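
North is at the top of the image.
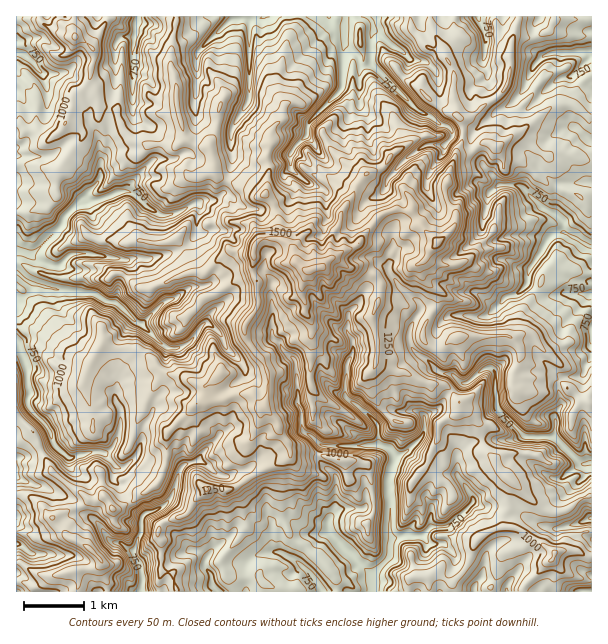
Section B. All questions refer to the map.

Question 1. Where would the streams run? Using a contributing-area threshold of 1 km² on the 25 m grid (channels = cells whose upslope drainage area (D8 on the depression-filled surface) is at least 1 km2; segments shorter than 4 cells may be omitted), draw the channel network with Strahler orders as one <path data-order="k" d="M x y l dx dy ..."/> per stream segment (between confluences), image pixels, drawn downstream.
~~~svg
<path data-order="2" d="M372 576l2 15"/><path data-order="1" d="M206 558l-2 8 8 10 0 9 6 6"/><path data-order="1" d="M275 552l6 0 6 5 3 0 7 6 2 0 13 13 0 2 8 9 1 4"/><path data-order="2" d="M392 539l0 3-2 1 0 11-1 1 0 3-15 15-2 3"/><path data-order="1" d="M329 519l0 12 1 3 39 39 2 0 1 3"/><path data-order="1" d="M470 492l0 2 3 3 0 6-24 22-3 2-15 0-9 9-12 0-3-2-6 3-8 0-1 2"/><path data-order="1" d="M201 461l-6 0-1 1-3 0-2 2-6 1-4 6-5 20-6 10-6 6-9 5-4 0-8 6 0 15-4 7 0 5-3 4 0 6 7 12 0 9 2 2 0 4-2 2 0 7-1 0"/><path data-order="1" d="M134 459l-9 8-6 1-3-3-2 0 0-1-10-11"/><path data-order="2" d="M395 456l0 5-2 1 0 3-3 6 0 5-1 1 0 18 1 2 0 39 2 3"/><path data-order="2" d="M104 453l-3-1-11 0-6 3-6 0-4 3-5 0-13-11 0-1-3-3-3-12-3-3 0-2-17-16-3-6 0-5 3-4 0-5-3-4 0-17-1-1 0-5-6-12-2-9-1-1"/><path data-order="2" d="M378 444l9 3 6 6 2 3"/><path data-order="1" d="M425 426l0 5-3 6-15 15-5 1-3 3-4 0"/><path data-order="1" d="M117 404l3 4 0 20-1 1 0 5-2 1 0 3-4 9-5 5-4 1"/><path data-order="1" d="M272 330l0 6 9 8 0 3 3 3 0 1 3 3 6 3 3 5 0 16 1 2 0 13 2 2-2 9 5 7 0 18 4 5 5 1 9 9 3 2 51 0 1-2 3 0"/><path data-order="1" d="M347 329l1 6 5 4 0 14-6 10 0 14-2 1 0 18 6 6 2 0 10 9 2 0 12 12 0 3 1 2 0 16"/><path data-order="2" d="M141 324l-4-1-20-20-3-1-7 0-14-9-15 0-1-2-9 0-2-1-10 0-2-2-6 0-1-1-9-2-9-4-3 0-9-9"/><path data-order="1" d="M206 323l-6 4-2 5-10 12-9 4-11 0-3-1-3-3-1 0-20-20"/><path data-order="1" d="M147 318l-6 6"/><path data-order="1" d="M497 306l1 0 9-10 9-2 11-9 0-3 1-1 0-9 3-6 9-12 3-8 3-3 3-6 6-4 11 0"/><path data-order="1" d="M389 269l1 6 6 6 3 6 14 12 4 1 3 5 0 7-4 5-6 12 0 6-2 1 2 3 0 5 3 6 6 6 7 3 14 13 3 2 9 0 9 9 6 0 16-14 3-1 5 0 4 4 0 21 2 2 0 12 1 3 27 27 29 0 27 27 7 0 3-2"/><path data-order="2" d="M29 254l-3 0-2-2-7 0"/><path data-order="1" d="M89 254l-17 0-3 1-9 9 0 2-9 0-1-2-8-1-6-3-7-6"/><path data-order="2" d="M566 233l6 4 6 2 7 6 6 1"/><path data-order="1" d="M197 203l-3 0-8 6-6 3-7 1-2 2-12 0-3-3-9-5-13-13-3-2-14 0-1 2-3 0-5 3-3 0-4 3-5 0-1 1-15 0"/><path data-order="2" d="M80 201l-17 17 0 4-1 3-27 27-6 2"/><path data-order="1" d="M494 189l4-4 20 0 3 1 22 23 11 4 7 6 3 6 0 6 2 2"/><path data-order="1" d="M305 180l-3-1-11-11-1-13 4-6 0-2 14-13 0-9 1-3 32-32 1-3 0-34 2-2 0-15 1-1"/><path data-order="1" d="M101 174l0 3-3 6-12 12 0 2-2 0-4 4"/><path data-order="1" d="M399 165l9-9 6-3 5-4 9-5 18 0 6-6 0-7-5-5-9-3-7-7-12-5-48-48 0-27 1-1 0-14-4-4-2 0"/><path data-order="1" d="M240 114l5-6 3-6 0-3 1-1 0-77 3-3"/><path data-order="1" d="M132 75l0-28 2-2 0-9 1-1 0-12 3-6"/><path data-order="1" d="M36 68l0-2-10-10-6-3-3 0"/><path data-order="1" d="M539 60l4-4 6-2 2-1 25 0 2-2 13 0"/><path data-order="1" d="M198 51l33-31 21-2"/><path data-order="1" d="M345 42l0-7"/><path data-order="1" d="M485 42l0-10-6-11 0-4"/><path data-order="2" d="M345 35l0-18"/><path data-order="2" d="M252 18l9 0 2-1 6 0"/>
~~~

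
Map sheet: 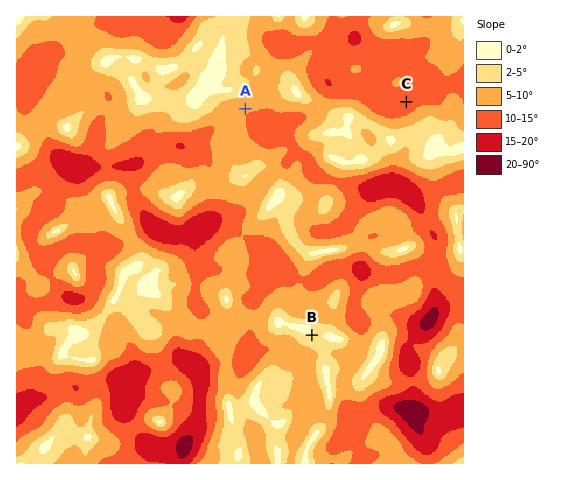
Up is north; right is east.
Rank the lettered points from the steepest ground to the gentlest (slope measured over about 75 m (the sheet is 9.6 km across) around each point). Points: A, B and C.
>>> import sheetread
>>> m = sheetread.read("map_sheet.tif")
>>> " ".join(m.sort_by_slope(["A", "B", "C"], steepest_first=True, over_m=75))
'C A B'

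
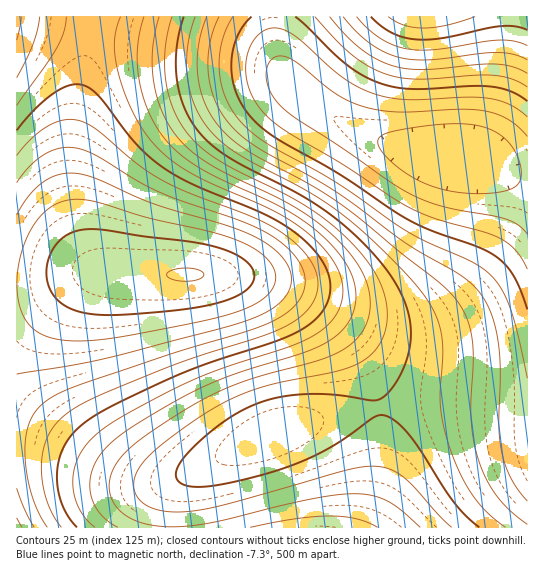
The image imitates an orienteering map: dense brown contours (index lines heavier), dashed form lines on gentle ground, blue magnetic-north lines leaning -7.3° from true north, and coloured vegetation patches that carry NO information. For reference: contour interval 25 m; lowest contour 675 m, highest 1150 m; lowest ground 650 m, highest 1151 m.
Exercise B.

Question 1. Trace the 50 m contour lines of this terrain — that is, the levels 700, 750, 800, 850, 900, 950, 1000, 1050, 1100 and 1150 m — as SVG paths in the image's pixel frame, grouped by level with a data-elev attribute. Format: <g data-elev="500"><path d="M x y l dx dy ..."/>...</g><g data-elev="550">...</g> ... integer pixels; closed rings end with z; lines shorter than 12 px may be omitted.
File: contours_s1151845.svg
<g data-elev="700"><path d="M527 234l-8-8-12-6-70-15-21-8-21-12-112-76-8-10-6-10-3-11 1-11 3-6 4-3 5-2 6 0 13 7 39 31 24 12 17 4 19 2 64-3 24 2 12 3 11 5 10 8 9 9"/></g><g data-elev="750"><path d="M527 309l-7-19-7-15-8-10-10-9-16-8-48-17-25-13-68-45-62-35-23-19-9-12-7-12-4-13-2-15 1-14 5-15 6-12 9-9"/><path d="M295 17l51 47 16 11 16 7 16 5 17 2 62-3 20 1 18 5 16 9"/></g><g data-elev="800"><path d="M527 501l-16-22-9-26-3-26 1-53-1-27-6-28-10-21-9-12-13-11-55-32-76-55-75-42-23-19-9-11-7-13-5-13-2-15-1-14 2-16 3-15 6-13"/><path d="M330 17l16 18 16 15 16 10 16 6 15 3 16 1 54-6 18 0 16 3 14 6"/></g><g data-elev="850"><path d="M506 527l-19-14-14-18-13-21-10-25-7-24-3-20 3-50-1-18-5-18-7-16-13-17-18-20-29-28-24-21-37-25-72-39-16-12-12-12-9-12-6-12-7-28 1-31 7-29"/><path d="M357 17l11 12 13 10 13 6 13 4 28 1 64-10 15 1 13 5"/></g><g data-elev="900"><path d="M452 527l-47-49-14-8-13-4-13 1-16 3-119 33-37 8-20 1-16-2-12-6-9-9-2-6 0-8 3-8 4-8 17-18 30-22 32-20 30-14 28-8 60-12 21-8 11-8 9-10 6-12 2-14-1-20-8-21-14-21-20-22-21-17-22-15-66-33-20-12-17-13-13-15-13-24-7-28 0-31 7-30"/><path d="M388 17l17 8 18 3 23-3 29-8"/></g><g data-elev="950"><path d="M118 527l-11-6-9-10-5-10-3-11 0-12 4-12 6-11 9-10 13-11 18-12 62-35 37-15 66-20 22-10 12-9 9-10 6-12 2-12-2-17-7-16-12-17-18-18-16-12-19-12-63-28-22-13-20-15-15-16-15-26-8-32-1-31 6-29"/><path d="M378 527l-21-8-27-3-35 3-45 8"/><path d="M40 17l-7 26-16 35"/></g><g data-elev="1000"><path d="M77 527l-9-10-6-12-4-14-1-14 1-14 4-12 6-12 9-9 12-10 15-10 65-31 40-16 69-23 24-11 13-10 10-12 5-13 0-13-4-14-9-13-12-13-16-13-28-16-74-30-18-11-15-10-22-22-33-42-12-10-6-2-8 0-16 6-20 16-20 23"/></g><g data-elev="1050"><path d="M47 527l-8-13-7-17-4-19-3-20 0-16 3-15 5-12 8-9 14-11 25-10 95-32 74-22 24-10 14-9 11-10 6-12 1-12-4-12-7-11-12-12-15-10-27-12-82-30-21-10-39-24-15-7-17-3-17 5-18 13-14 18"/></g><g data-elev="1100"><path d="M69 341l24-1 30-4 78-15 36-9 19-9 12-9 7-12-1-12-5-9-11-10-14-8-18-7-79-18-54-17-16-2-15 3-9 4-9 7-8 9-7 11-10 28-2 28 4 22 5 10 5 6 8 6 8 4z"/></g><g data-elev="1150"><path d="M178 281l17-1 6-2 3-4-5-4-12-2-12 1-8 4 0 4z"/></g>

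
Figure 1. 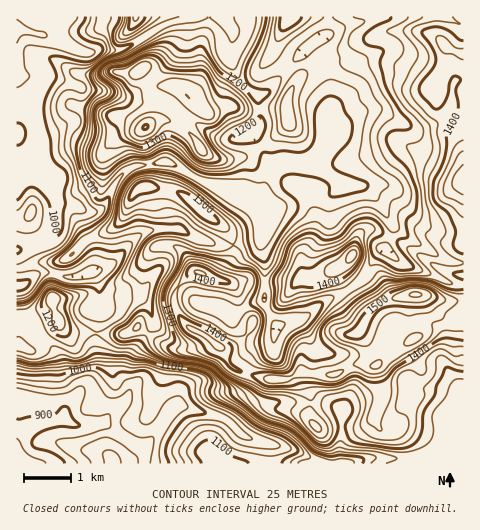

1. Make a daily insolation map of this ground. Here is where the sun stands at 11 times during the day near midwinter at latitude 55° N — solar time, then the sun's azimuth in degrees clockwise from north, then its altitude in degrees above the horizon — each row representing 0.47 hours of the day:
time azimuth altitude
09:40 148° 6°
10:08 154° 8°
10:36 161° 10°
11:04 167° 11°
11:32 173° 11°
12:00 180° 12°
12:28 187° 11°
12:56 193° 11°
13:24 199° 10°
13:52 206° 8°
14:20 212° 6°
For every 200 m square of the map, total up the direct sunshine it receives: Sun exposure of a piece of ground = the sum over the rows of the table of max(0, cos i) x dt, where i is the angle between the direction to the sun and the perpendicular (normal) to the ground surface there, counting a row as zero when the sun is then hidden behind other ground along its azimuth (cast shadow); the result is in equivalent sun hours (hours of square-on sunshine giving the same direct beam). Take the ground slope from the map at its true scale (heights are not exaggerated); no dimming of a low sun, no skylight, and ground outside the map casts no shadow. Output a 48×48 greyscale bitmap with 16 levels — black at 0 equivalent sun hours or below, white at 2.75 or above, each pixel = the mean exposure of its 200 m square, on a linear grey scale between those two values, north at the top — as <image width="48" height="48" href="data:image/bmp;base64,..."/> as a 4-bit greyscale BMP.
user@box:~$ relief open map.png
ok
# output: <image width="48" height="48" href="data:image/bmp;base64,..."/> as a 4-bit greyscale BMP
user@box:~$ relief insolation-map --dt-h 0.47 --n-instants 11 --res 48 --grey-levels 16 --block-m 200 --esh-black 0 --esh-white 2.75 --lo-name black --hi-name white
<image width="48" height="48" href="data:image/bmp;base64,Qk32BAAAAAAAAHYAAAAoAAAAMAAAADAAAAABAAQAAAAAAIAEAAATCwAAEwsAABAAAAAAAAAAAAAAABEREQAiIiIAMzMzAERERABVVVUAZmZmAHd3dwCIiIgAmZmZAKqqqgC7u7sAzMzMAN3d3QDu7u4A////AFZmd3ZlRERFZmZlQyIzIQJ6qoVERERVVWeIdlRDMjREREQzIQABEmz+zd7dy6h2VVRFQyIiI2dTMiIiIRNoq93KiJu7qYdVRGQiIiERR3d0IiERE3vf/+t1ZWd1VmZURGdlRGZlVVVlMhAAN73//ZUiQzVkRFVERWZ3ZmZ2QzRWQhJIve25hjIjRDNWQ0ZlVVVVZkRWdUVWZWm97rhlREVVZlRGVEd2VWeImGRWh1VWdmZneIrdzJeKqHZVVURWVaqpmXZnd3VWd3Q1rv7MyprO7JmGVVZmVbu6qrqIaJh5q8zP/YUhE3dme8vKh3dmeO/+3v/bq97/////lCEAASEQFHZou4VFiduqq7u83c7////rdCEAASIzM0VFe7l4l2RFiXeJvbmHQ1d2Q0MAASNXq5dURqzKmDNHqGZ3irlBOLlRAEYwEAFYmYdVREeZmURYhjMiEUYjeWIAAkdjMQAjETZlVDNHdkVmQyEiEAI2hQABMyNFZDEAACRmVmZ2VRNmREQ0MhBHcgAjRTAXuoUgABFYmZmHZgAlVXZERDNFVDRVeHQ0i7ljEAADeaqGRAAAABIzRFVDJniruXdVSKu5cwAAASEQACAAAAABN3ZCFKy4U1VFRGaKpzAAAAAAFGQhASIyEmdjEVUgAAEREjJFenIQAAACMiMzaqdmQjZ1MgAAAAARIjISN5QQAAARIzIAAomIdCR4YwAAARESIiEAAlMQAAAUaFQxACeZl0EjMQAAIyIiIQEAAAJDMQJERWZkERFYqXMAAAAlZUMiEAAAABRkElVDRGdkMxABaphkMkioQiMzIQAAAAEhNUNVZkZUQxAAOKqYeJliACMzMhEhEAABQyRWZiMzQzVkNql3iZQAATNEQ0MiEQATMjV5hyEjRXeHM2iIhzAAEzRFZ2RDIREjI0VniDIkRFeIMSZkMQABNFVVZUMzMzMzRWZEZkREVGmpYQAAAAFXh2ZVQyM0VWZnd3UyNERVZ3mqlAAAACreyodkMzNFVmd4h2QyI1VVeHZ4qWMQBb7IZmVmVVVERVZnd2QzM2VVVlQ2it/aq6hBASRnd3ZUREVmZlREMmVVRDIkadzdy4MSIiNHmYZUREVVVDRVQkVVVCNEZmiqqVJYh2VFiXVVVERDIjRUQzRWZTRndSI2ZDe6q6dVZURVVVQyJGd1RERVZmVDMyACJHllioZmVERVVVQzWIiGVERERDIQASMzV3QiMyMzREVlVWZmeIdlVURDIhEABFVnh0MyEBNCJGZmZlVndmZVVURDIkVWmZdVQyMxACeFI2Znd2ZmVDRVVUVERmVryHdSAAERADZ2QkVnd3dlRDJFVVVWUgABEBRSAAAAASRnYxNWZmZVRDM1ZlVUEAAAAAAAAAARIiJGZTM0VWZUM0RWd0MRESIQAAAAAAAjMyIlZlQzRnd1VWd2UjIjRWdjIAAAAAEjQzIkiHZUNFVmd4hjIkVVVERDIkEAABETNEM0eZh2UyIzRDMhE3ZVRDMzI2dDMyIjREREV3d3d2QyIhERNQ=="/>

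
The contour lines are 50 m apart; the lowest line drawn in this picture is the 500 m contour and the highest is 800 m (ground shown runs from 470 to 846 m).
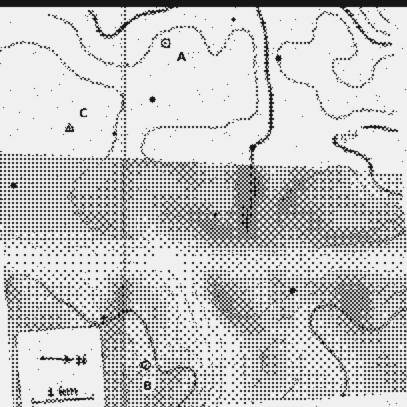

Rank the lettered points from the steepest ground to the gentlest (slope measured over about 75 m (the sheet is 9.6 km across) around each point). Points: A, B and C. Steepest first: B A C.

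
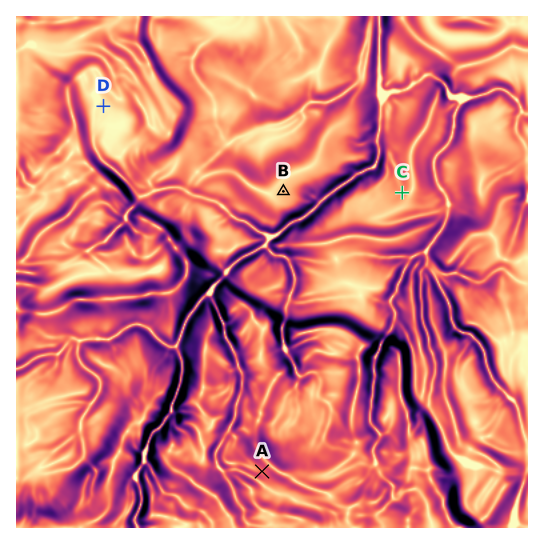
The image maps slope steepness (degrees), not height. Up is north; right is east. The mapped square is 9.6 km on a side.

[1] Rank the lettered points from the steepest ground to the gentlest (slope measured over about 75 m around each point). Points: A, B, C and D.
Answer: A C B D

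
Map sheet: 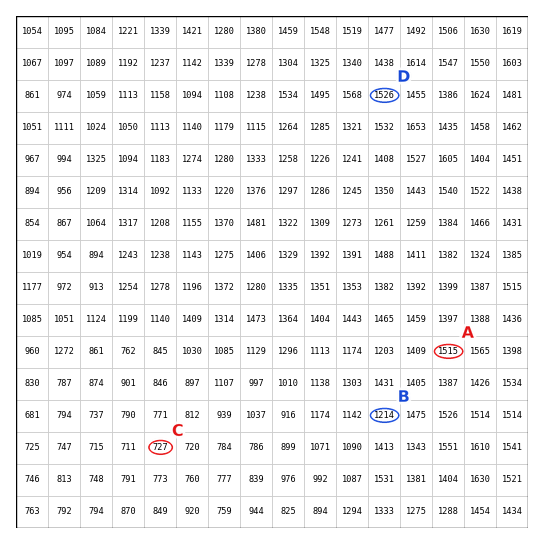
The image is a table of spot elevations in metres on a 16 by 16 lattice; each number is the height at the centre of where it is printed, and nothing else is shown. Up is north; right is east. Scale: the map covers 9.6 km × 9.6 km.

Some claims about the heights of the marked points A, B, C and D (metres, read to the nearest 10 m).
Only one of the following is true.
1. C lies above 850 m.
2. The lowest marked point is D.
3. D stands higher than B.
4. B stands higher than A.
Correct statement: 3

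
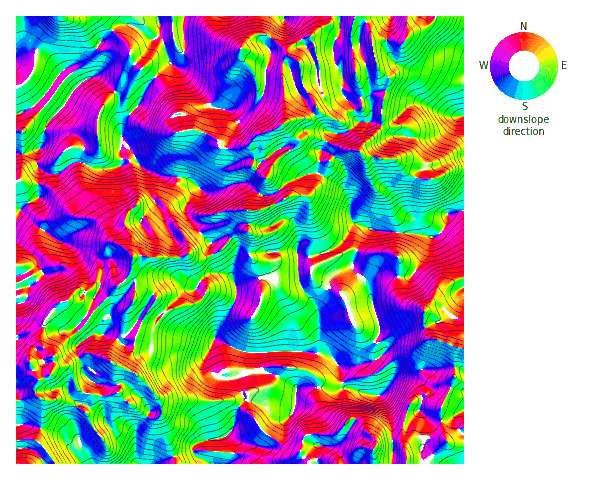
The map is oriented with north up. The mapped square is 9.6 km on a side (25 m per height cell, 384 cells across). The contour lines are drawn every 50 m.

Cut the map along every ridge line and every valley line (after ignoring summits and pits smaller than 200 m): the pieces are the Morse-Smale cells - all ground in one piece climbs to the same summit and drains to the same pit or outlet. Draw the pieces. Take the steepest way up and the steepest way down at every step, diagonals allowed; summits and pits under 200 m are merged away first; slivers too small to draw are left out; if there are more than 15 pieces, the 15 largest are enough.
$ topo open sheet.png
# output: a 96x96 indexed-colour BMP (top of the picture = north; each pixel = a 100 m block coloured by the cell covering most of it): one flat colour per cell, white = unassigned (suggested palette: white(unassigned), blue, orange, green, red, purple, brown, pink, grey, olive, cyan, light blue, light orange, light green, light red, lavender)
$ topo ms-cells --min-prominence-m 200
<image width="96" height="96" href="data:image/bmp;base64,Qk12EgAAAAAAAHYAAAAoAAAAYAAAAGAAAAABAAQAAAAAAAASAAATCwAAEwsAABAAAAAAAAAA////ALR3HwAOf/8ALKAsACgn1gC9Z5QAS1aMAMJ34wB/f38AIr28AM++FwDox64AeLv/AIrfmACWmP8A1bDFACIiIiJEREREREREREREREAAAAAAAAAAd3d3d3d3d3d3d3d3d3d3cAAKqqqqqqqqqiIiIiREREREREREREREREREAAAAAAAAd3d3d3d3d3d3d3d3d3d3cAAKqqqqqqqqqiIiIiREREREREREREREREREREAAAAAAB3d3d3d3d3d3d3d3d3d3AAAKqqqqqqqqqiIiIkREREREREREREREREREREQAAAAAB3d3d3d3d3d3d3d3d3d3cAAKqqqqqqqqqiIiJERERERERERERERERERERERAAAAAd3d3d3d3d3d3d3d3d3d3dwAKWqqqqqqqqiIiJEREREREREREREREREREREREREAAczd3d3d3d3d3d3d3d3d3d3dVWqqqqqqqqiIiJEREREREREREREREREREREREREREMzM3d3d3d3d3d3d3d3d3d3dVWqqqqqqqqiIiJEREREREREREREREREREREREREREMzMzd3d3d3d3d3d3d3d3d3dVWqqqqqqqqiIiJEREREREREREREREREREREREREREQzMzN3d3d3d3d3d3d3d3d3dVWqqqqqqqqiIiIkREREREREREREREREREREREREREQzMzMzM3d3d3d3d3d3d3d3dVWqqqqqqqqiIiIkREREREREREREREIiREREREREREQzMzMzMzN3d3d3d3d3d3d3dVVaqqqqqqqiIiIkREREREREREREQiIiREREREREREQzMzMzMzN3d3d3d3d3d3d3dVUACqqqqqqiIiIkREREREREREREIiIiRERERERERERDMzMzMzM3d3d3d3d3d3d3VQAAAKpVqqqiIiIkRERERERERERCIiIiREREREREREREMzMzMzM3d3d3d3d3d3d3UAAAAFVVWqqiIiJEREREREREREQiIiIkREREREREREREMzMzMzM3d3d3d3d3d3d1AAAAAFVVWqqiIiREREREQiIiIiIiIiJERERERERERERDMzMzMzM3d3d3d3d3dVVVAAAABVVVVaqiIiREREREIiIiIiIiIiJERERERERERERDMzMzMzMzMzMzMzNVVVVVUAAABVVVVaqiIiJEREREIiIiIiIiIiRERERERERERERDMzMzMzMzMzMzMzVVVVVVUAAFVVVVVVqiIiIkRERCIiIiIiIiIkREREREREREMzMzMzMzMzMzMzMzMzVVVVVVVVVVVVVVVVqiIiIiJERCIiIiIiIiRERERERERERDMzMzMzMzMzMzMzMzMzVVVVVVVVVVVVVVVVqiIiIiJEQiIiIiIiIiJERERERERERDMzMzMzMzMzMzMzMzM1VVVVVVVVVVVVVVVVqiIiIiIiIiIiIiIiIiJEREREREREQzMzMzMzMzMzMzMzMzMzMzNVVVVVVVVVVVVVqiIiIiIiIiIiIiIiIiIkREREREREQzMzMzMzMzMzMzMzMzMzMzM1VVVVVVVVVVVVqiIiIiIiIiIiIiIiIiIiJEREREREQzMzMzMzMzMzMzMzMzMzMzM1VVVVVVVVVVVVqiIiIiIiIiIiIiIiIiIiJERERERERDMzMzMzMzMzMzMzMzMzMzMzVVVVVVVVVVVVWiIiIiIiIiIiIiIiIiIkRERERERERDMzMzMzMzMzMzMzMzMzMzMzVVVVVVVVVVVQVSIiIiIiIiIiIiIiIiJERERERERERDMzMzMzMzMzMzMzMzMzMzMzNVVVVVVVVVUAVSIiIiIiIiIiIiIiIiJEREREREREREMzMzMzMzMzMzMzMzMzMzMzM1VVVVVVUFUAVSIiIiIiIiIiIiIiIiJEREREREREREMzMzMzMzMzMzMzMzMzMzMzM1VVVVVVAAUABSIiIiIiIiIiIiIiIiIkREREREREREMzMzMzMzMzMzMzMzMzMzMzM1VVVVVVAAUABSIiIiIiIiIiIiIiIiIiIkREREREREMzMzMzMzMzMzMzMzMzMzMzM1VVVVVQAFUAVSIiIiIiIiIiIiIiIiIiIiREREREREMzMzMzMzMzMzMzMzMzMzMzNVVVVVVQAFUAVSIiIiIiIiIiIiIiIiIiIiJEREREREMzMzMzMzMzMzMzMzMzMzMzNVVVVVVVVVVVVSIiIiIiIiIiIiIiIiIiIiREREREREMzMzMzMzMzMzMzMzMzMzMzNVVVVVVdVVVVVQIiIiIiIiIiIiIiIiIiIkRERERERDMzMzMzMzMzMzMzMzMzMzMzVVVVVd3d1VVVVQAiIiIiIiIiIiIiIiIiIkREREREQzMzMzMzMzMzMzMzMzMzMzMzVVVVXd3d1VVVVQAiIiIiIiIiIiIiIiIiJEREREREMzMzMzMzMzMzMzMzMzMzMzMzVVVV3d3d3VVVVQACIiIiIiIiIiIiIiJERERERERDMzMzMzMzMzMzMzMzMzMzMzMzVVVV3d3d3dVVVQAAIiIiIiIiIiIiIiJERERERERDMzMzMzMzMzMzMzMzMzMzMzMwVVVV3d3d3d3VVQAAAiIiIiIiIiIiIiREREREREREMzMzMzMzMzMzMzMzMzMzMzMAVVVV3d3d3d3d1QAAACIiIiIiIiIiIiREREREREREQzMzMzMzMzMzMzMzMzMzMzAAAAAA//3d3d3d3QAAAiIiIiIiIiIiIiREREREREREREQzMzMzMzMzMzMzMzMzMwAAAAAA///d3d3d3QAAAiIiIiIiIiIiIiREREREREREREMzMzMzMzMzMzMzMzMzMwAAAAAA///d3d3d3QAAAiIiIiIiIiIiIiREREREREREREMzMzMzMzMzMzM8zDMzMwAAAAAA///93d3d3QAAIiIiIiIiIiIiIiJEIiIiIkQiJDMzMzMzMzMzMzM8zMwzMzAAAAAA///93d3d3QACIiIiIiIiIiIiIiIiIiIiIiIiIhMzMzMzMzMzMzM8zMzMMzD/////////3d3d3QAiIiIiIiIiIiIiIiIiIiIiIiIiIhEzMzMzMzMzMzM8zMzMzM//////////3d3d3QIiIiIiIiIiIiIiIiIiIiIiIiIiIhETMzMzMzMzMzM8zMzMzMz//////////d3d3SIiIiIiIiIiIiIiIiIiIiIiIiIiERERMzMzMzMzMzMzzMzMzMz//////////d3d3SIiIiIiIiIiIiIiIiIiIiIiIiIhEREREzMzMzMzMzMzzMzMzMzP////+Znu7u3d3SIiIiIiIiIiIiIiIiIiIiIiIiIhEREREREzMzMzMzMzzMzMzMzJmZmZmZnu7u7d3SIiIiIiIiIiIiIiIiIiIiIiIiIREREREREzMzMzMzM8zMzMzMmZmZmZmZnu7u7d3SIiIiIiIiIiIiIiIiIiIiIiIiEREREREREzMzMzMzM8zMzMzJmZmZmZmZ7u7u7d3SIiIiIiIiIiIiIiIiIiIiIiIiEREREREREzMzMzMzM8zMzMzJmZmZmZmZ7u7u7t3RIiIiIiIiIiIiIiIiIiIiIiIhERERERERERMzMzMzM8zMzMyZmZmZmZmZ7u7u7u7hEiIiIiIiIiIiIiIiIiIiIiIiERERERERERERMzMzM8zMzMzJmZmZmZmZ7u7u7u7hERIiIiIiIiIiIiIiIiIiIiIiERERERERERERETMzM8zMzMyZmZmZmZmZ7u7u7u7hEREiIiIiIiIiIiIiIiIiIiIiIREREREREREREREREczMzMyZmZmZmZmZ7u7u7u7hEREiIiIiIiIiIiIiIiIiIiIiIRERERERERERERERERzMzMyZmZmZmZmZ7u7u7u7hEREiIiIiIiIiIiIiIiIiIiIiIhERERERERERERERERzMzMmZmZmZmZmZ7u7u7u7hEREiIiIiIiIiIiIiIiIiIiIiIRERERERERERERERERHMzMyZmZmZmZmZnu7u7u7hEREiIiIiIiIiIiIiIiIiIRERERERERERERERERERERHMzMyZmZmZmZmZkAAA7u7hEREhERIiIiIiIiIiIiIREREREREREREREREREREREREczMyZmZmZmZmbsAAADu7hEREREREiIiIRESIiIhEREREREREREREREREREREREREczMmZmZmZmZm7u7AAAAABERERERESIREREREiIRERERERERERERERERERERERERERzJmZmZmZmZu7u7u7sAABEREREREREREREREiERERERERERERERERERERERERERERGZmZmZmbu7u7u7u7u7ABEREREREREREREREiERERERERERERERERERERERERERERAJmZm7u7u7u7u7u7u7uxERERERERERERERIhEREREREREREREREREREREREREREQAAAAC7u7u7u7u7u7u7uxEREREREREREREREREREREREREREREREREREREREREREQAAAAALu7u7u7u7u7u7uxERERERERERERERERERERERERERERERERERERERERERERAAAAAAu7u7u7u7u7u7uxERERERERERERERERERERERERERERERERERERERERERERAAAAAAC7u7uIi4u7u7uxEREREREREREREREREREREREREREREREREREREREREREREREAAAALu7iIiIu7i7uxERERERERERERERERERERERERERERERERERERERERERERERERAAAIiIi7iLu4u7uxERERERERERERERERERERERERERERERERERERERERERERERERERERiIi7i4i4iLuxERERERERERERERZhERERERERERERERERERERERERERERERERERERiIiIiLiIuIixERERERERERERERZmERERERERERERERERERERERERERERERERERERiIgIiIu4iIiBERERERERERERERZmYRERERERERERERERERERERERERERERERERERiIiIuIiIiIiBERERERERERERERZmYRERERERERERERERERERERERERERERERERERiIiIiIiIiIiBERERERERERERERZmZhERERERERERERERERERERERERERERERERERiIiIiIiIiIiBEREREREREREREWZmZhERERERERERERERERERERERERERERERERERiIiIiIiIiIiBERERERFmERERFmZmZmERERERERERERERERERERERERERERERERERiIiIiIiIiIiBERERERZmYRERZmZmZmYRERERERERERERERERERERERERERERERERGIiIiIiIiIiBEREREWZmZhEWZmZmZmYRERERERERERERERERERERERERERERERERGIiIiIiIiIiBEREREWZmZmZmZmZmZmZhERERERERERERERERERERERERERERERERiIiIiIiIiIiBEREREWZmZmZmZmZmZmZmEREREREREREREREREREREREREREREREYiIiIiIiIiIiBEREREWZmZmZmZmZmZmZmZhERERERERERERERERERERERERERERGIiIiIiIiIiIiBERERZmZmZmZmZmZmZmZmZhERERERERERERERERERERERERERERGIiIiIiIiIiIiGERFmZmZmZmZmZmZmZmZmYRERERERERERERERERERERERERERERGIiIiIiIiIiIiGZmZmZmZmZmZmZmZmZmZmYRERERERERERERERERERERERERERERGIiIiIiIiIiIiGZmZmZmZmZmZmZmZmZmZmYRERERERERERERERERERERERERERERGIiIiIiIiIiIiGZmZmZmZmZmZmZmZmZmZmERERERERERERERERERERERERERERERGIiIGIiIiIiIiGZmZmZmZmZmZmZmZmZmZmEREREREREREREREREREREREREREREREREREYiIiIiIiGZmZmZmZmZmZmZmZmZmZmERERERERERERERERERERERERERERERERERERiIiIiIiGZmZmZmZmZmZmZmZmZmZmEREREREREREREREREREREREREREREREREREREYiIiIiGZmZmZmZmZmZmZmZmZmZmERERERERERERERERERERERERERERERERERERERGIiIiGZmZmZmZmZmZmZmZmZmZhEREREREREREREREREREREREREREREREREREREREYiIiA=="/>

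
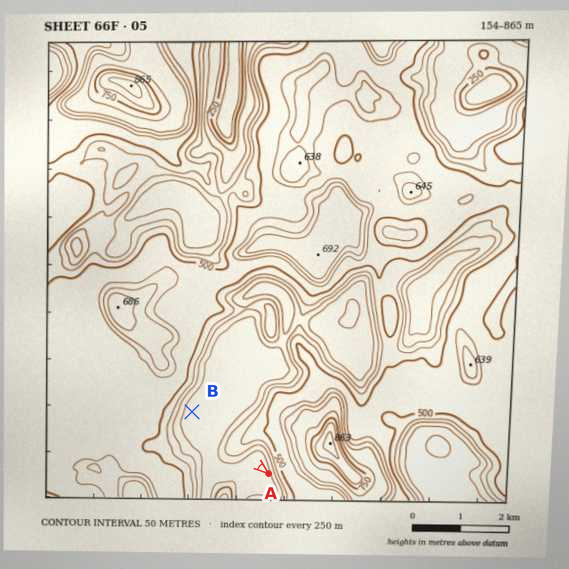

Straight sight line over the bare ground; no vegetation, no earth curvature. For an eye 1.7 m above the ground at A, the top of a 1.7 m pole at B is hidden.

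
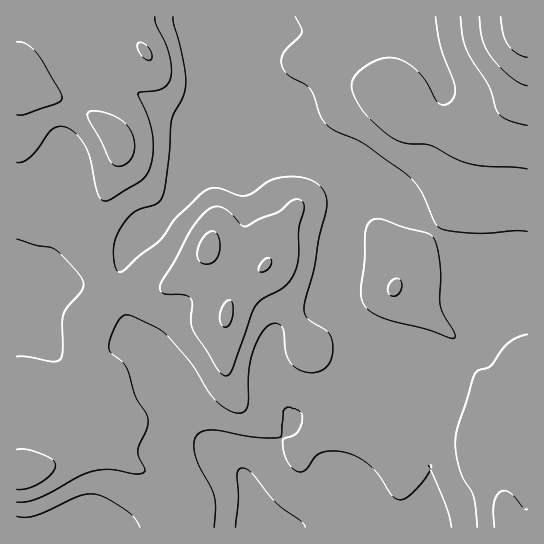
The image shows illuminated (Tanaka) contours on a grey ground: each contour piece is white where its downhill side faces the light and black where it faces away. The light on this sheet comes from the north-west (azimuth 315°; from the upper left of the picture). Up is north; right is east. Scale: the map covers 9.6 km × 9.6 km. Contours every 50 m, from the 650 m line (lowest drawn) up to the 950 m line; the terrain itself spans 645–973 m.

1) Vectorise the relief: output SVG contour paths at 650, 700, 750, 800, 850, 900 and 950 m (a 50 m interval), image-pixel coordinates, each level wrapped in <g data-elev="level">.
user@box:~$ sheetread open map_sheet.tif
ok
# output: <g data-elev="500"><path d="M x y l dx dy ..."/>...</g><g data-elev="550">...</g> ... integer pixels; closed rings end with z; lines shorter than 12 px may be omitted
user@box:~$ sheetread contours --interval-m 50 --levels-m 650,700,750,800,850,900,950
<g data-elev="650"><path d="M235 527l3-28-1-25 1-4 4-2 4 1 5 4 24 29 26 19 4 6"/></g><g data-elev="700"><path d="M214 527l2-18-1-11-4-10-15-30-2-12 2-9 6-5 9-2 43 7 25 0 2-2 2-24 4-4 8 2 7 5 0 9-4 9-4 3-9 3-2 3 3 17 8 12 5 2 6-1 10-14 7-5 12-1 13 2 12 5 11 8 9 9 13 20 5 4 4 1 8-4 12-13 9-12-1-6 1 0 1 0-1 5 17 39 5 18"/><path d="M17 516l8 1 9-1 44-20 16-2 12 4 20 12 9 8 5 9"/></g><g data-elev="750"><path d="M17 502l10 0 11-4 41-22 15-5 17-1 26 4 5-1 3-2-7-20 1-6 8-18 0-10-11-20-10-30-5-6-10-8-2-4 0-7 5-12 4-9 5-5 4-1 6 1 23 11 9 6 26 30 22 35 11 9 11 6 8-1 4-5 2-34 2-16 8-20 6-8 5-4 7-2 5 4 5 30 4 7 7 5 9 3 11 0 8-5 5-8 2-13-3-11-4-5-18-11-4-8 1-9 9-32 5-32 8-33-1-8-3-7-5-6-8-4-16-3-17 1-10 4-16 12-6 2-7-1-20-7-11 1-6 5-25 24-18 24-19 14-16 15-4 1-3-3-2-11 0-12 2-9 5-10 7-9 7-7 23-8 4-5 2-8 5-36 2-33 12-24 3-14-2-20-11-46"/><path d="M450 338l4 0 1-3-12-21-3-8 0-40-2-17-4-11-7-5-24-6-20-7-6-1-6 1-4 6-2 9-1 27-3 29 1 8 3 7 7 7 11 5 44 12z"/><path d="M527 334l-9 3-8 5-8 8-11 15-4 3-9 3-3 2-18 56-2 14 2 15 5 18 12 21 3 30"/><path d="M17 239l38 11 23 23 4 6 2 6-3 6-13 15-4 8-2 9 1 28-3 8-7 3-24-5-12 0"/><path d="M295 17l6 10 1 6-18 20-3 6 1 7 7 9 16 9 5 5 4 7 7 20 6 9 9 6 27 12 46 34 11 13 14 31 7 7 10 3 24 2 40-2 12 0"/></g><g data-elev="800"><path d="M527 509l-4-1-13-15-5-2-4 1-4 4-3 7 0 24"/><path d="M17 489l10-1 14-5 10-9 5-8-2-5-9-6-16-5-12-1"/><path d="M224 375l5 0 3-5 23-64 8-8 22-12 10-13 3-15 1-31 5-20-1-5-4-3-6 1-15 12-17 6-16 9-4-2-9-11-7-5-8-3-7 2-8 7-10 14-17 31-14 23-1 7 3 3 22 2 6 4 1 6-1 16 2 9 24 38z"/><path d="M390 295l5 1 5-5 2-6-3-6-5 0-5 6-1 6z"/><path d="M17 162l6 0 8-6 22-27 5-2 5 0 12 6 11 14 5 14 6 29 5 10 4 1 5-2 33-21 5-7 2-8 2-22-4-22-11-25 3-2 14-1 8-3 6-6 2-9-3-22-12-26-1-8"/><path d="M435 17l6 30 14 39 0 8-4 7-6 4-6-1-4-5-9-18-10-11-14-10-13-2-10 1-9 4-9 7-7 7-2 6 0 6 7 17 9 11 14 13 11 8 8 4 29 3 27 14 16 5 54 5"/></g><g data-elev="850"><path d="M222 326l5 1 5-8 1-13-3-6-5 3-4 8-1 8z"/><path d="M259 271l4 1 6-3 2-6-1-5-4 0-4 4-3 5z"/><path d="M202 263l9 0 4-3 3-5 2-14-3-7-3-3-4 1-4 2-7 11-2 12 2 4z"/><path d="M116 166l9-1 7-8 3-12-3-12-7-10-9-6-15-5-11-1-3 3 2 7 12 20 9 20z"/><path d="M17 115l8-1 30-10 6-3 1-3-3-8-21-36-12-10-9-2"/><path d="M146 59l3 1 2-1 0-6-5-8-7-3-2 3 1 5z"/><path d="M460 17l2 18 4 12 5 12 18 27 8 25 9 8 21 6"/></g><g data-elev="900"><path d="M479 17l3 22 8 16 20 21 9 7 8 3"/></g><g data-elev="950"><path d="M501 17l2 17 4 10 9 9 11 4"/></g>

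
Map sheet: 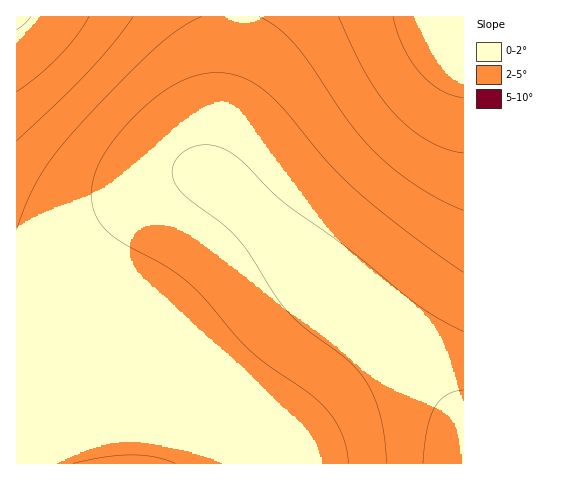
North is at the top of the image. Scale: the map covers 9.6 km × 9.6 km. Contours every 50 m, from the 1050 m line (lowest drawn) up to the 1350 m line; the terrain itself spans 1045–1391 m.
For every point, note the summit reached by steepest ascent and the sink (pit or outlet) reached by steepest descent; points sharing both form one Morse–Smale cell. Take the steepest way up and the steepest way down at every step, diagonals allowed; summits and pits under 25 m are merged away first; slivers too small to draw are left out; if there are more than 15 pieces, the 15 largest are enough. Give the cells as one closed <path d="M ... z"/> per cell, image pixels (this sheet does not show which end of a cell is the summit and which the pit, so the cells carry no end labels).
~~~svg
<path d="M229 16l-213 1 0 306 41 19 31 5 27 1 24 9 44 28 95 67 3 12 182 0 1-38-32-42-48-50-51-39-85-88-37-32 0-20 16-88z"/><path d="M463 16l-233 0-4 60-16 89 1 10 37 32 85 88 42 31 49 49 25 29 14 22z"/><path d="M18 324l-2 1 1 139 264-1-3-11-95-67-44-28-24-9-27-1-31-5z"/>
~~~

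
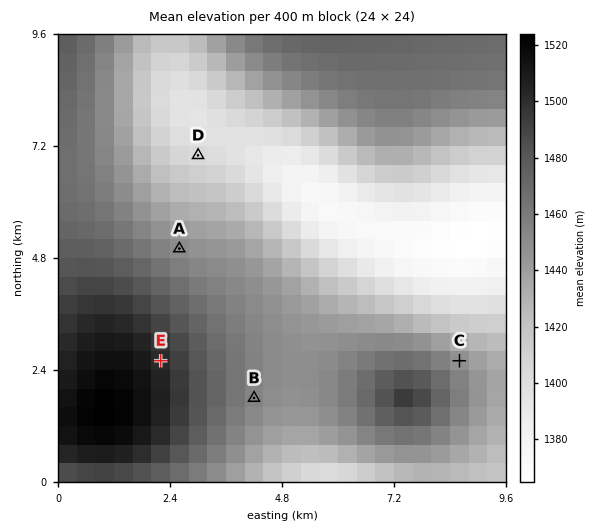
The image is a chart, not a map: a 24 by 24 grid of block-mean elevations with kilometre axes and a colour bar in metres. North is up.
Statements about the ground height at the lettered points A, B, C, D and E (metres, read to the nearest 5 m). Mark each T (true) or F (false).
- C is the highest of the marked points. F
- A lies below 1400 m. F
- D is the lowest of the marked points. T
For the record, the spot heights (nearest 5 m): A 1450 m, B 1455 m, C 1450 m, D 1405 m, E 1500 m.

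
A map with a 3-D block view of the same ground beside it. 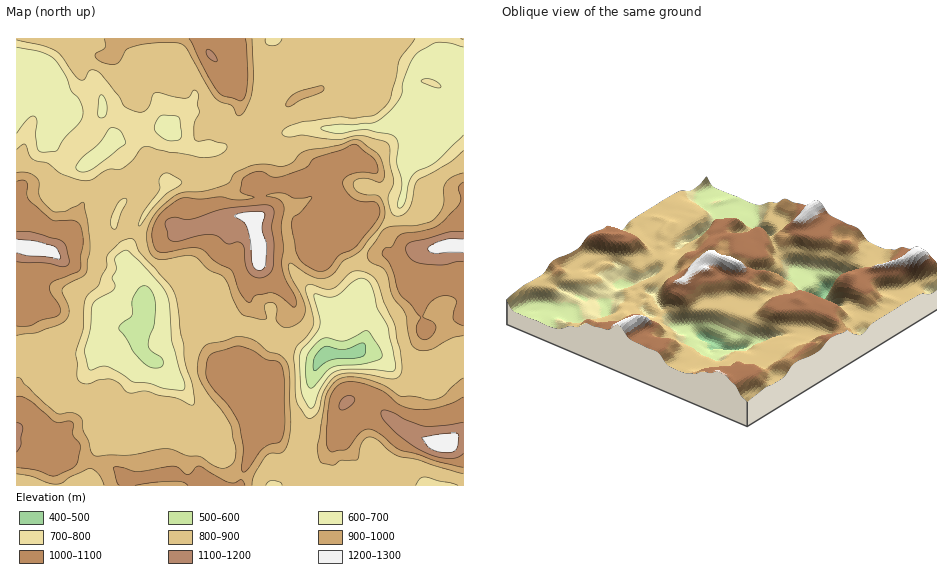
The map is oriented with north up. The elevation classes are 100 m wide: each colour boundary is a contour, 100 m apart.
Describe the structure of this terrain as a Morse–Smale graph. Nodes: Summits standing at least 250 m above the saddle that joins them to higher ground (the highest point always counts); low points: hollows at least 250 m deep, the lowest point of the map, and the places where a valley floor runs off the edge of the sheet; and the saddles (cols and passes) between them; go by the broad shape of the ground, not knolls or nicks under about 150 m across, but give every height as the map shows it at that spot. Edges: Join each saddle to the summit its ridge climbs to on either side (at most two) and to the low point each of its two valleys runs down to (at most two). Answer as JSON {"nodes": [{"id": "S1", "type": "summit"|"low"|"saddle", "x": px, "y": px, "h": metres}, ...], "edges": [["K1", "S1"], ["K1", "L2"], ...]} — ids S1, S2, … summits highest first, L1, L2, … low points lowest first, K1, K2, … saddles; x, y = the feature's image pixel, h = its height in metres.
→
{"nodes": [
{"id": "S1", "type": "summit", "x": 446, "y": 443, "h": 1233},
{"id": "S2", "type": "summit", "x": 451, "y": 245, "h": 1232},
{"id": "S3", "type": "summit", "x": 35, "y": 250, "h": 1232},
{"id": "S4", "type": "summit", "x": 258, "y": 253, "h": 1231},
{"id": "S5", "type": "summit", "x": 17, "y": 432, "h": 1156},
{"id": "L1", "type": "low", "x": 328, "y": 354, "h": 488},
{"id": "L2", "type": "low", "x": 138, "y": 340, "h": 522},
{"id": "K1", "type": "saddle", "x": 378, "y": 231, "h": 891},
{"id": "K2", "type": "saddle", "x": 244, "y": 328, "h": 874},
{"id": "K3", "type": "saddle", "x": 378, "y": 189, "h": 872},
{"id": "K4", "type": "saddle", "x": 17, "y": 355, "h": 866},
{"id": "K5", "type": "saddle", "x": 301, "y": 456, "h": 860},
{"id": "K6", "type": "saddle", "x": 333, "y": 322, "h": 675}],
"edges": [["K1", "S4"], ["K1", "S2"], ["K1", "L1"], ["K1", "L2"], ["K2", "S4"], ["K2", "S5"], ["K2", "L1"], ["K2", "L2"], ["K3", "S4"], ["K3", "L1"], ["K3", "L2"], ["K4", "S3"], ["K4", "S5"], ["K4", "L2"], ["K5", "S1"], ["K5", "S5"], ["K5", "L1"], ["K6", "S1"], ["K6", "S4"], ["K6", "L1"]]}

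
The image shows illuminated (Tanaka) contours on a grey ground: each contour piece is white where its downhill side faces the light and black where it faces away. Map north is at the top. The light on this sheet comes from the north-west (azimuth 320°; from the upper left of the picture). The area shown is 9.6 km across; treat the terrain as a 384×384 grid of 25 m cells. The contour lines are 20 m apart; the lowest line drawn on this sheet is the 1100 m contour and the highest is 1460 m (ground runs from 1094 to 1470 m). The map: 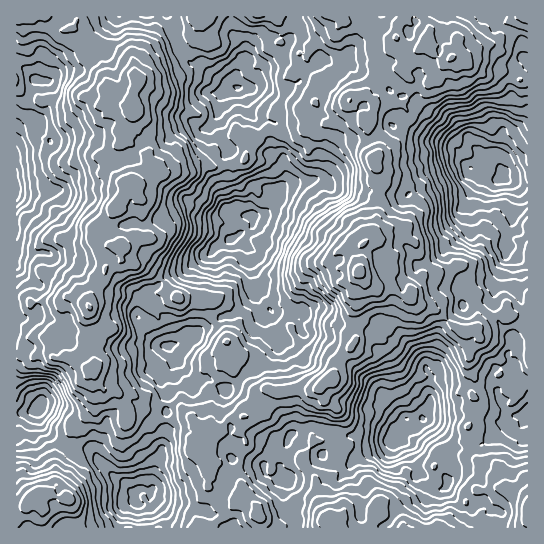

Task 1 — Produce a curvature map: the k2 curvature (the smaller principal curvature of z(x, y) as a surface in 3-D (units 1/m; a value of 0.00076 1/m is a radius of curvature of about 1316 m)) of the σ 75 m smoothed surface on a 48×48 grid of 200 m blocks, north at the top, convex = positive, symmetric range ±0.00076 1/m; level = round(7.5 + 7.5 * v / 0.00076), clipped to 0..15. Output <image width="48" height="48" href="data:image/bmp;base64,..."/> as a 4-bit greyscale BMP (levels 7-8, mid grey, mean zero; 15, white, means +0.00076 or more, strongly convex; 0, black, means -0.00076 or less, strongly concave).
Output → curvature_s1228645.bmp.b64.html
<image width="48" height="48" href="data:image/bmp;base64,Qk32BAAAAAAAAHYAAAAoAAAAMAAAADAAAAABAAQAAAAAAIAEAAATCwAAEwsAABAAAAAAAAAAAAAAABEREQAiIiIAMzMzAERERABVVVUAZmZmAHd3dwCIiIgAmZmZAKqqqgC7u7sAzMzMAN3d3QDu7u4A////AGWEADZgVFYnmVQX2UQG2JUlEqYodUhxSXalWDQwESM3UUZUuiIVqYYJgEUGgzUwKJqEnoRSIzQ0RlWXiRNFZaYZpnUzMWI1F3qWelV0JDIleWF3ZTJFQkVEl4MwBoZ4VFR7h2cwEjFXZmFXQTEmhhSYVTAlAmR4ZZE1ZWEChjFYaKNTI1JkZEBoEXJZMld4R3JVITAZp1Anh3QjM1WVAmEBAWR4VId6VjVmNCFYZnAJlVNZdFJ0NJhUEBKKRTJFMWVSR2Q3dmIGdoVnNEA3czN0ETJmNXUlVXQGl1UYtmUVeIVGZlMgAANlQTERObhFZAAEY2gEpWQYlnN7iFRCN6Y2ZAACVEZFIUIAAFdiVnMoZnJnQ0c3pnQUVXYAZnlTdkIAR2iXZ6JHNWAVZ5c4lUYxNYcAeZgyiRIAO6dGZWBVNCEDe3ZWmrowJVUSRDUkc2UwJZlmQiU1RlaAA1ZEWYIDRoMSM1QoQJg6VYunhEdBaHiWJFVARjJ3aGMCOKUjE4VYdnVCRjMiN3iHZhVTeEqEeXETNXRjA3Z2RFVCJCASAn2kQyIyQ2pziCVRVnuWAleIUjWNUDZkABdzRkdBRmVGZDdgaZmBEjEhInM3IEhFRAAlREhgaDIjQ4qEFEgjoUYXY8tDAINaNnM2UzMQACdzNXh4UBU3kIkYlKdnMXOuNalzJEMzA1lnY5pGgFYWUHQEeGNCAAJYSHiSJDaDSnZ3dFszQncWYjJiZjWDRkAARjVzJSeDRlm0NBFXc0YkZBmSREWFi2YhAjdhJTenhzmxOUJWOakxMlQAJTVGdERBAAZTMye4eEQwWDVAOZdgJFdFVHdro4t2MgAkYhZjR4h2YymSIxIwRVeKYYpVZZiJZlESZENWdniLhId0ZAWDQ3VGM8cwAhOLRTOEJVVYpmeIdpgzITh1FKVFRHRqVlFmAgBBAUVTVpmHVGaXIEdoMTRlEzJ5WbYgJ2ADZASGQjEjUhWYUDZpYSVSAmVEV3UQNhVVVRJWUAFENCRnYzUlIGdTM2VJyGR5dDaDEyEQEhV2iFaWgxIQAGh5c1dTdFmKk2RoVGJUNCJIeGZWQARzFGh4dYlhA3l4ZHNMhDBpVEKrl2VlIENCNUVjR4c3RHRZUmIWUSJoVVNZeHdzBFMiVkhiE1NYhTRHIlOIZFWodkQQVkMQEhOEZmcyhEUnRWVDABO4NkaHd0aXEDVVYhRiJEMVhWh1inYhOQJ0FkV4UlKII4h4MmQRVGVhZll2mmOCSROEWGWoRKgmVnQzFWM2Z0SAPoaGdUimIAEzNDRYULtnY0N4OYJlNlAgOFekWIeDRFIRImYmgSZmNYWJWIV2KkAxASeRq7lFVlUnU3hDdlM0V4VVV4dlSgVUNDI0Z2dDIEQjMjVlI2NoVWVFqKhUM2YjVoY1mIcRRqohOUKmEiJnWGZziIhIUXUodVdUmpgCiKhCOYFVOXI0aSSjV2d4QGZVmVRBd1QDdkQjETQjaIVjSBKFS5U0A3ZRKIcyd1YTqoMVcoYEdodlJ3OGZ0JDWA=="/>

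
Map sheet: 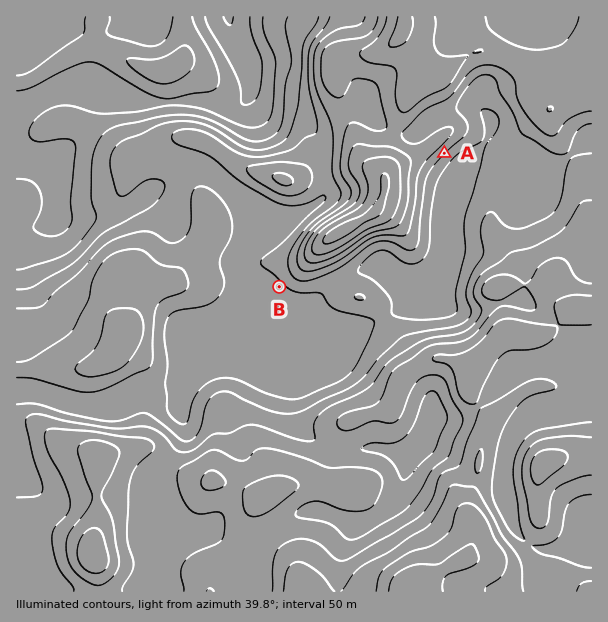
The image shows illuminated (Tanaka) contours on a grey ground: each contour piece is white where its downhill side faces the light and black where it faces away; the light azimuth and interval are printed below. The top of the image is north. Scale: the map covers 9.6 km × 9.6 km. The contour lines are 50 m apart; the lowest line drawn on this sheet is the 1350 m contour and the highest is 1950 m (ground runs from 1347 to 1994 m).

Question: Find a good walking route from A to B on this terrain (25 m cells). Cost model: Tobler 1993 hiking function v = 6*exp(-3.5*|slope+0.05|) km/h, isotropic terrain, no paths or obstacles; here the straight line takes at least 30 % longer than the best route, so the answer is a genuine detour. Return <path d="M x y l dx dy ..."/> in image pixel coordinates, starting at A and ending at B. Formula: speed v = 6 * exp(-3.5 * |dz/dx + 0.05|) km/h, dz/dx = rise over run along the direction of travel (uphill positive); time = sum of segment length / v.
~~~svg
<path d="M444 153l-13 14-9 18 0 19-15 30-2 2-3 1-21 0-12 6-33 33-30 15-18 0-9-4"/>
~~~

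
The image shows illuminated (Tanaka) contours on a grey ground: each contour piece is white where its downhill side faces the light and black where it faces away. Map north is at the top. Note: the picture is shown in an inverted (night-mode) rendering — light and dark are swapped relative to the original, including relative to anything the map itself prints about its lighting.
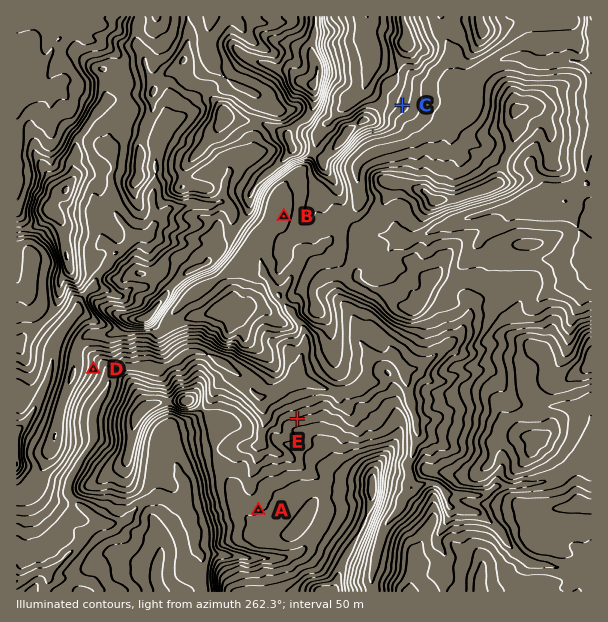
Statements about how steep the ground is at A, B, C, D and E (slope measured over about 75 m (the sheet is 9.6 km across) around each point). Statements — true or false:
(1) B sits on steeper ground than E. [false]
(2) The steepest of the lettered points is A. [false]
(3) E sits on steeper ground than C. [true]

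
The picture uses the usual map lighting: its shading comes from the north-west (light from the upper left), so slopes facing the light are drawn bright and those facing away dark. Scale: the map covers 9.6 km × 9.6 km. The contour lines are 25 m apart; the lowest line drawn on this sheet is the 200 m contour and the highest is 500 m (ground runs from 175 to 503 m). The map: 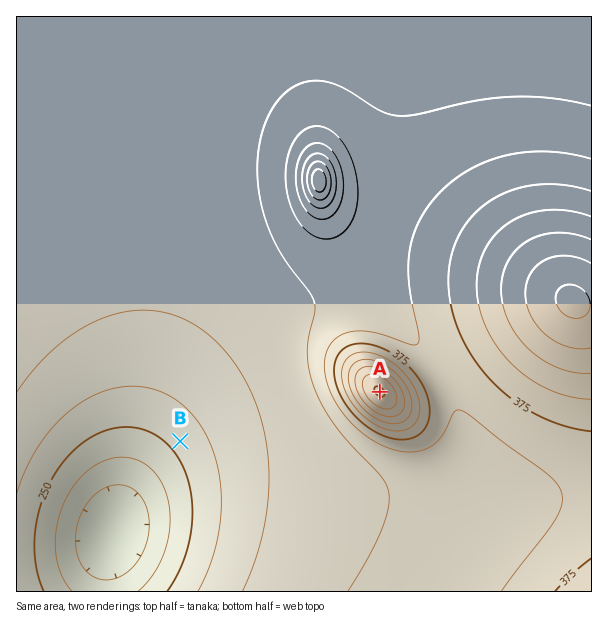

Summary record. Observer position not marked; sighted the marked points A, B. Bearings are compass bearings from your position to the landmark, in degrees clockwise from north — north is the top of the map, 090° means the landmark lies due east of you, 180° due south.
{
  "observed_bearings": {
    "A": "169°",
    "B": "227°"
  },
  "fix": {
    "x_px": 357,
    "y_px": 276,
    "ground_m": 335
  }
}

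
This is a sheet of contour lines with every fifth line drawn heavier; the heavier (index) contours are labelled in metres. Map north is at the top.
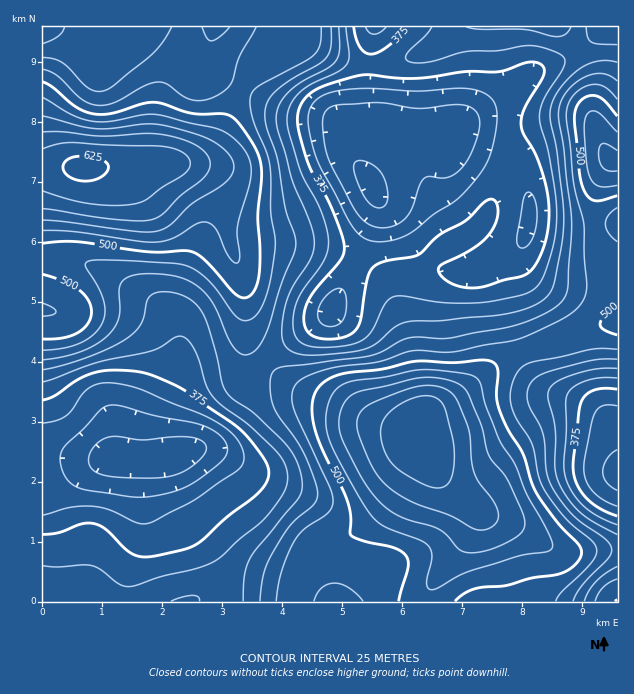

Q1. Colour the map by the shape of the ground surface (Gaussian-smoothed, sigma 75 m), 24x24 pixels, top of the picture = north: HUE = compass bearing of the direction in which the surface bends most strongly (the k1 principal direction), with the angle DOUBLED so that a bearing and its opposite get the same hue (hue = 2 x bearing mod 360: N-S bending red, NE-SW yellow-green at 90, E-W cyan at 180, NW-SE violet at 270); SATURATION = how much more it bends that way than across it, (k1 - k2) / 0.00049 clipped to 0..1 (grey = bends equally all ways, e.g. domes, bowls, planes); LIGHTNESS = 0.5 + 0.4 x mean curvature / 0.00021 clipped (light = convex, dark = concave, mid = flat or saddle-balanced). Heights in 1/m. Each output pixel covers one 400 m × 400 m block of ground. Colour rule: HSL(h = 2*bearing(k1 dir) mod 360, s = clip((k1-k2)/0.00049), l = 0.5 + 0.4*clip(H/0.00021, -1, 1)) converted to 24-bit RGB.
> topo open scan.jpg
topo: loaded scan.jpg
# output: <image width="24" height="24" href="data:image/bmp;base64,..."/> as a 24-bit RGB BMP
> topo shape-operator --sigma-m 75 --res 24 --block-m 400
<image width="24" height="24" href="data:image/bmp;base64,Qk32BgAAAAAAADYAAAAoAAAAGAAAABgAAAABABgAAAAAAMAGAAATCwAAEwsAAAAAAAAAAAAAbJeSh6KJiZmETXCQdo6mpZG6wZPIeEqxNUSAsqyK2bCLhVBnUn13V5V3Q2h+x4uP3Y2RfFWATYBlfZRjjX1V2pBBr48zEiEedYigkZN2laF5VIuQWIN6cYNgj193tVGyS1Koeniq3JuhvHyga5eUbH1aLEc1X4E/1G90zWSIc4tZU3xQdWWL1LO/7M/vSljmkGqwr42uobWeWmGFY1VwhnReWGpUYYN2YICgVlSgyqy63bXaunrFrUOKd0tOS3g3WXA3wIp7xKy9eKS3a9vWsvLv0934zMb/cn9Ujq6at5ytglSnXlahlICulnWjY4poSHRbQ2xwlap5tFNjuxxdtjdgqYOOk4mZX5+PeMicp8LBs9XXlefbdeG3Qp+dY0J5R61FP5xPjYVnjGGSX3aXX2Chr3K9vJG1aWWPQ11fcFEwXyIXhDotr556pqWOlouTj8OeZsujga+kr9SaUsBScpZAJiAbJBURk6lhUXQ3PU0raFkvYWwsMksmRWQ9qlRQmSs5Ti8pUC8vjU9UiamBlquUqqKblrKmqc+oYbSAUZ2C0M2brn5McmEyKRonSjFFnoJFjH5KR0o3cXBEiYVFUVssHSUOKR4KeUMVg3RNSmV1f6enn7yjhKmlp7Konr+bo7iSpqyPS6eCbqlry2qPrW+IOTNzQz1zk6JwgKSPT0mVeGqPmFxvj0deZyxaP26AZNefdaHAWprBarLFt8TGlLLIn6DI1be8oL2Wkraaf6KZT1dooV9jwHaFYTh5SjFch7FRbHxGSDRAaVZLgmFseHCuVE7busvjh9XQTH+5ga3HYKbMrNfVnMLZgJfY5dzv6tzvzojGoUpGWEk+aWQ1jEsgTRkbOSYjnYsvZmMnK0wzTIxqYK2harG3O1OYuLqNj7N8M8u6aeTrhsPyvtrsioPOe1WilbhwvnN47Ei874fGyjqlkShHlD8teT5CSU1kyJXDo67DPsDRSLvHWLirVHuPPTdttqZtt81lGuAoA586GXFAX1EqVhsTmG0sssU5ZFY3d1RKx4Cp4Xnz2qb548j2vI/pjm7Xurfi49/sjanfSXnKanymS0Z2PDRftIxg5uiHhtlbH2odDiUSIhcRcWQngsg2mq5TemJta5SFbIt9a2SXnnbC15Hh2I7orprgm6zKz8zZu3LFcEGEcEJVWzVKPjFDrqlW6/fEpsB/elRFESIfDiQof6xtjsJwa51bVItcVYVgeV1ganReYEVXiTsyq2tCpJVtiZlcnmA8ixcfZx0dVzYnXFw/Q1l3jtWd5vTXrnervFmkTFmYCU1cRsKGpreOkHpcfW44SlUiP1wnS35FRSRdvkJjv7Rxgq9yTT8NMx4IXi8TgEYzkZ9eP76mLqrQm9uu096skV2moIS6oJnIFoHcMcXfjHq+ymTAwXWjpnaKUZlOJ3NCDBIwvFN949akgMWIgEM8hkhMY6KAgLK1qdG6WMirKICHh7ppus96XYaYfominrOzS6zHKGiLTDZjqE97wpS40IrHxZedTZOGBRIujjtO/fakitItkH3LmqfSoMDdoLrburbQqneKM2JdU6tIwdd5SI1vXKKVnL2iVl+PJhQsOicsbJNDXJhWp2Oc2q2psG2fBAQvdi51/96k2pQMpIrHrLPGjrS8b4ifqnGVyoyrfZy+Wby+xtyvXbWoRa2SbZ5uaSJhTx9RVmx2gLFwSpBeSV5w0ZqCw0dmDQUuMTd89+LU8s3WorXg2N/zzsb1qpLsoJ/l2dzyz8vzkpbe2ePakoW2ZpCTXjlZSRdBaFV7X5iWh6l9Z49oMkldsXZgwlRkHRRYK0Br5um11/TZZNCfcdfLa1fOwn/Zp6TQmrLCxl/Ew2qDzahkkF1EfmZPRSFQaUF9bpKLX31tgpRXiYhYLj1Lgm1Wu3aFRCCMNEWH3/rRzPzIV8xKKWAqHhgVe10qzbEre3YvUC800ko852k0pFYeYFUaHxwUR0sna2QxYFkvhoo0d3M1Lz8rLns2ULJwGCLBeZDo3vXW2Oe5up2BUS9CJiEuc4FKw6BSnnhBLzk0j05D60pK6ElPwConOUsnIoVfR1yxlGKpiZ9jaoxkWIWIRadgK5ExDD80HKto6fLB6pGJ1DM9fzJVQ0pZVXdHn5JVu3VlTE9ySmSDy5G46rjc8cXz2N3zad7/LWX/1rv75dD0tJzUZWukfJNzhY1UGCoXDEoAKasAy4ZOukQqm1NPcFhud4lbUIdQpZJxbnuTPW6AbmiOxJORzaSw7fDbQMq7BBUvV0Z9xXud2nC1wGacjYKWpm+hcVWaf+B+BMxVOXlX"/>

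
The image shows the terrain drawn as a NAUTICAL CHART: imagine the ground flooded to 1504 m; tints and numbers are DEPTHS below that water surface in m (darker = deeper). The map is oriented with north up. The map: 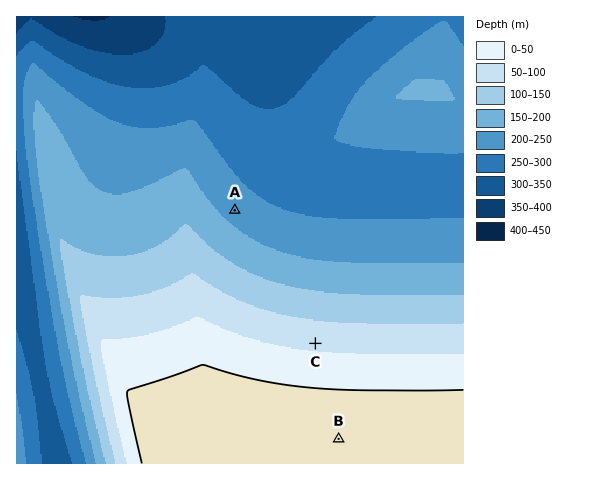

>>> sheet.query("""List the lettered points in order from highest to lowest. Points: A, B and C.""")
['B', 'C', 'A']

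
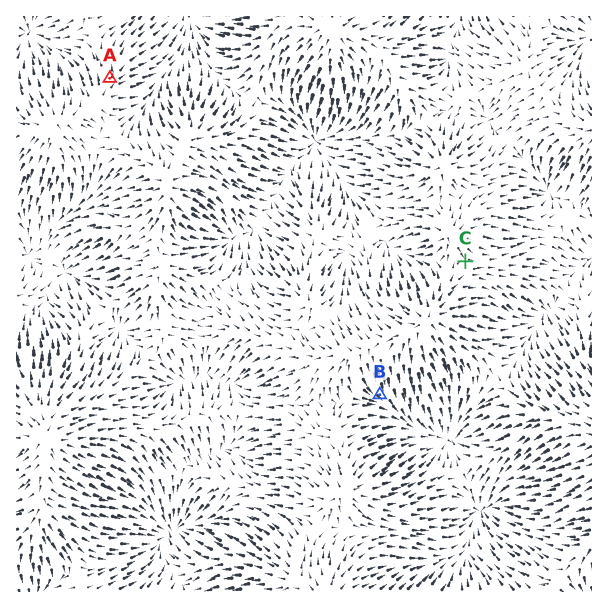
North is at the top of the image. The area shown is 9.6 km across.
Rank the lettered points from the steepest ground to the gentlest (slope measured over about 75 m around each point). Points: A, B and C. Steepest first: B A C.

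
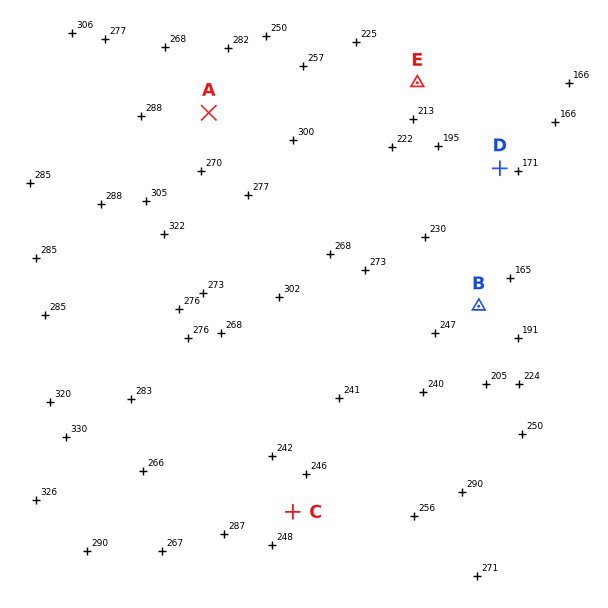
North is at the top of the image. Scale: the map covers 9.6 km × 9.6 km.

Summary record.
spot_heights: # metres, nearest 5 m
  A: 265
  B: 195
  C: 240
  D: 175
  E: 220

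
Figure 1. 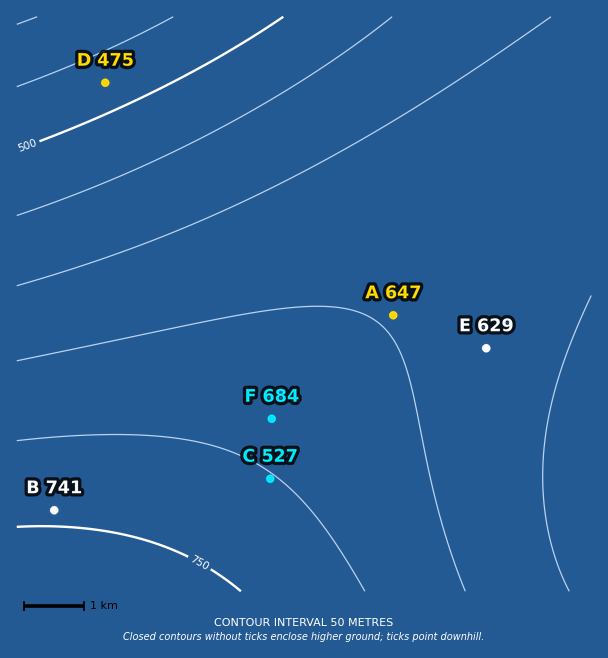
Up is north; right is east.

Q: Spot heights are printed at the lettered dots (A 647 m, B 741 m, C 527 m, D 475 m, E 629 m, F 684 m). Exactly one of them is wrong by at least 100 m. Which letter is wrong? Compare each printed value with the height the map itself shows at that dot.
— C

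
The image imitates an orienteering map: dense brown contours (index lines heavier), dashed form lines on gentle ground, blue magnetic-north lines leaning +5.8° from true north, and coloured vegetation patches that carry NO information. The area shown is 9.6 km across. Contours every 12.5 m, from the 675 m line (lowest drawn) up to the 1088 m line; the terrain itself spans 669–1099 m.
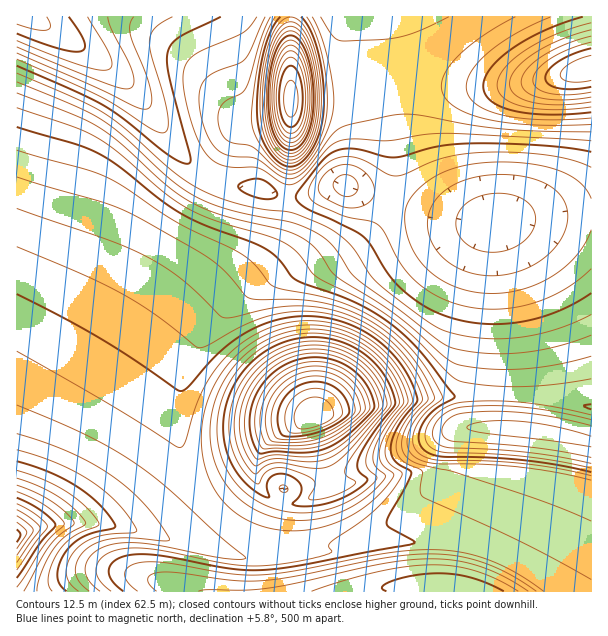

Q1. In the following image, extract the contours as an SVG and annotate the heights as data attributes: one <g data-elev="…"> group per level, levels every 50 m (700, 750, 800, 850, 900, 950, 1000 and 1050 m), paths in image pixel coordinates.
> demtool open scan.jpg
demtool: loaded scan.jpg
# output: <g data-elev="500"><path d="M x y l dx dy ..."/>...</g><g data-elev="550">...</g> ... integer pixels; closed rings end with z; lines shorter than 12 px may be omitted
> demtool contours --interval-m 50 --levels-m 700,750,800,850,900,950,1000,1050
<g data-elev="700"><path d="M491 252l-18-4-12-10-4-7-1-7 1-8 3-6 12-10 17-6 18 0 17 6 7 6 4 9 0 9-4 9-7 8-11 7-10 3z"/><path d="M88 17l22 39 2 9-4 5-10 0-18-5-63-24"/></g><g data-elev="750"><path d="M591 293l-16 10-18 9-18 6-18 4-20 2-18 0-18-3-16-4-24-11-24-18-12-13-18-30-9-9-28-15-27-12-8-6-3-6 4-8 24-30 9-7 11-3 15 0 25 7 9 1 11-1 34-10 32-3 72 2 49 7"/><path d="M260 198l-16-6-6-4 1-3 10-5 11-1 10 6 7 9-1 3-3 1z"/><path d="M221 17l-42 20-8 7-3 9-1 10 2 14 21 79 0 6-2 2-8-2-12-7-45-36-21-14-85-39"/></g><g data-elev="800"><path d="M591 468l-31-7-35-4-84-5-7-3-5-3-3-5-1-6 3-10 9-12 12-7 13-4 30-1 32 2 34 5 33 7"/><path d="M591 379l-37 5-35 3-34-2-27-5-9-6-31-33-20-18-30-20-52-27-17-22-11-9-16-8-53-15-27-11-25-16-47-41-22-16-23-11-58-19"/><path d="M275 17l-8 16-8 26-6 37-1 26 4 15 11 18 12 11 11 4 6-1 6-3 10-13 10-19 5-21 0-26-4-27-7-25-9-18"/><path d="M551 17l-38 18-28 21-10 10-6 9-3 9 1 9 5 8 8 6 11 5 15 4 37 4 48-2"/></g><g data-elev="850"><path d="M157 591l-7-6-2-6 3-4 8-3 20 1 55 7 27 1 36-5 87-18 45-4 29 2 26 7 26 12 26 16"/><path d="M591 521l-61-24-78-26-33-7-12-6-3-5-2-6 1-13 9-17 16-16 0-5-10-22-14-20-18-17-21-14-30-12-32-5-25 1-45 10-11 0-40-38-35-22-38-17-92-32"/><path d="M287 156l6 1 4-2 6-5 5-6 6-18 3-22-1-29-6-25-8-17-5-4-6-3-4 1-5 3-9 15-6 21-2 27 0 24 5 18 7 14z"/><path d="M591 36l-25 8-23 12-16 13-4 6-2 6 1 6 4 5 14 6 23 2 28-3"/></g><g data-elev="900"><path d="M100 591l-12-12-2-6-1-7 4-8 5-6 8-4 9-3 15-2 17 0 80 15 17 1 6-1-30-25-49-45-35-27-46-26-69-30"/><path d="M278 530l16 1 17-2 16-3 17-7 15-8 13-10 13-13 9-12-1-3-11-9-3-6 0-6 3-11 6-12 19-25 1-5-3-9-9-19-16-18-18-14-21-9-20-5-21 0-21 5-19 8-18 13-15 15-12 18-8 20-5 21 0 22 3 21 9 20 11 16 15 12 18 9z"/><path d="M286 141l4 2 4-1 8-7 5-13 3-17-1-21-4-21-6-13-8-5-6 2-6 9-4 14-3 19 0 18 3 15 4 12z"/></g><g data-elev="950"><path d="M52 591l-4-7 1-9 3-12 7-12 13-14 11-5 13-5 3-3-13-17-19-15-23-12-27-10"/><path d="M311 500l10-1 12-3 12-5 9-6 2-3-11-8 1-7 12-20 31-39 2-4-3-12-5-12-8-11-9-9-10-7-12-6-14-4-13-2-17 1-15 4-15 7-13 11-11 11-9 15-6 17-2 16 1 17 4 15 8 13 10 12 6 4 7-11 8-5 9 0 9 2 16 6 8 6-1 6-5 9 0 1z"/><path d="M288 116l3 1 3-2 4-11-1-15-3-6-3-3-4 4-3 11 0 12z"/></g><g data-elev="1000"><path d="M17 578l23-35 15-18-3-6-11-9-24-12"/><path d="M259 453l16-2 37 1 14-4 12-6 16-13 19-19 1-5-1-6-7-15-7-9-9-7-11-6-12-4-12-1-12 1-12 4-11 6-10 7-9 11-6 10-4 12-1 12 0 12 4 14z"/></g><g data-elev="1050"><path d="M17 549l10-16-3-5-7-6"/><path d="M277 438l11 2 20-2 15-4 13-7 13-8 6-6-1-8-4-10-11-12-15-6-16 0-15 5-13 11-7 15-2 17 3 9z"/></g>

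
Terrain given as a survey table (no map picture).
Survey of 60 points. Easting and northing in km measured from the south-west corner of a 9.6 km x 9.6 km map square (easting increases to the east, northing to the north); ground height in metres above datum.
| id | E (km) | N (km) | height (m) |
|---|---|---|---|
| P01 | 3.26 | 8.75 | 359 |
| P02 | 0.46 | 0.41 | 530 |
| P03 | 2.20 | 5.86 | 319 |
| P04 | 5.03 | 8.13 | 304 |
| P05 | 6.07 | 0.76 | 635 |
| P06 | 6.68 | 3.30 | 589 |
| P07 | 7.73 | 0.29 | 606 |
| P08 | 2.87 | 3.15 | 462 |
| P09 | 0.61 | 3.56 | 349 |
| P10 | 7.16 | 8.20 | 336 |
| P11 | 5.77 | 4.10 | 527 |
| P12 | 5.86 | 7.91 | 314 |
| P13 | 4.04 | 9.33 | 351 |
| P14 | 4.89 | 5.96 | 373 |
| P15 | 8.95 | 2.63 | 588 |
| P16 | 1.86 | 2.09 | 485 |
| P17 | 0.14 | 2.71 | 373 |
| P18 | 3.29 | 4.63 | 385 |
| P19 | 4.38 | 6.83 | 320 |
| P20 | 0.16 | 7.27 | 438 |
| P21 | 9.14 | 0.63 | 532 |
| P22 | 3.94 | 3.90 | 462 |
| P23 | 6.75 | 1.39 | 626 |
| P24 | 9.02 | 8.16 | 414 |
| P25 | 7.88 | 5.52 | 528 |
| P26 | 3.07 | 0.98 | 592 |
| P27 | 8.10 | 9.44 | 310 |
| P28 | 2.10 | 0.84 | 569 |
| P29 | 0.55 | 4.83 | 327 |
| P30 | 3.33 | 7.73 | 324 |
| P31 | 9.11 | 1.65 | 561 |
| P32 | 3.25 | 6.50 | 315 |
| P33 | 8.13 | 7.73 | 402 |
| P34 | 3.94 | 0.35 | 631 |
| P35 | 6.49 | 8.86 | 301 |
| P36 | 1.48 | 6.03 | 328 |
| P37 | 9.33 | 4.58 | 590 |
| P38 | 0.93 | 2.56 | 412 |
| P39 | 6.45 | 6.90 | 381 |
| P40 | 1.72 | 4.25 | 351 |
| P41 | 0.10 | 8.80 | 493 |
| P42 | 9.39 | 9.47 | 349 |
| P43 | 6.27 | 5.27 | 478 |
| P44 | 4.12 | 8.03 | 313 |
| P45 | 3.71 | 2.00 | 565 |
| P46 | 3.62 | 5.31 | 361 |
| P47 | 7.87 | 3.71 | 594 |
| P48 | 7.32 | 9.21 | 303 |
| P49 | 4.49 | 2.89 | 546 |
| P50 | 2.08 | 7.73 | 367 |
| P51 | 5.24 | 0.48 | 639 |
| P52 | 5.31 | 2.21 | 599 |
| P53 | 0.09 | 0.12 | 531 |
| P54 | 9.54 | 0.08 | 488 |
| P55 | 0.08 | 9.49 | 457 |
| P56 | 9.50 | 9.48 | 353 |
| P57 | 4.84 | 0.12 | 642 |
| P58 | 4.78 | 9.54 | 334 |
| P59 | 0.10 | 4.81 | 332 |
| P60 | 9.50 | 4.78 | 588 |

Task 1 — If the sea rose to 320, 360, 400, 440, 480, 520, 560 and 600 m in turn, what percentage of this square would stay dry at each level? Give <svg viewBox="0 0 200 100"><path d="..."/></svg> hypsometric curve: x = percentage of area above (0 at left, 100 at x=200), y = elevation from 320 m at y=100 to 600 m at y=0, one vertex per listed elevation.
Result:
<svg viewBox="0 0 200 100"><path d="M181 100l-35-14-22-15-19-14-16-14-16-14-18-15-29-14"/></svg>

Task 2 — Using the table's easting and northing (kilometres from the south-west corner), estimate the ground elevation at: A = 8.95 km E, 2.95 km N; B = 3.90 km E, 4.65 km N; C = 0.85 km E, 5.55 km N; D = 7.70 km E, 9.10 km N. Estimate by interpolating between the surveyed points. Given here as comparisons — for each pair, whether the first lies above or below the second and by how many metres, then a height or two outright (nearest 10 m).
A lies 280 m above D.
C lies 260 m below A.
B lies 180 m below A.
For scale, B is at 410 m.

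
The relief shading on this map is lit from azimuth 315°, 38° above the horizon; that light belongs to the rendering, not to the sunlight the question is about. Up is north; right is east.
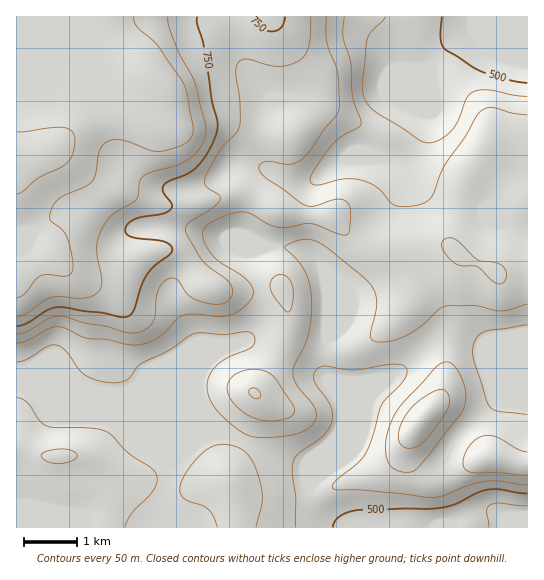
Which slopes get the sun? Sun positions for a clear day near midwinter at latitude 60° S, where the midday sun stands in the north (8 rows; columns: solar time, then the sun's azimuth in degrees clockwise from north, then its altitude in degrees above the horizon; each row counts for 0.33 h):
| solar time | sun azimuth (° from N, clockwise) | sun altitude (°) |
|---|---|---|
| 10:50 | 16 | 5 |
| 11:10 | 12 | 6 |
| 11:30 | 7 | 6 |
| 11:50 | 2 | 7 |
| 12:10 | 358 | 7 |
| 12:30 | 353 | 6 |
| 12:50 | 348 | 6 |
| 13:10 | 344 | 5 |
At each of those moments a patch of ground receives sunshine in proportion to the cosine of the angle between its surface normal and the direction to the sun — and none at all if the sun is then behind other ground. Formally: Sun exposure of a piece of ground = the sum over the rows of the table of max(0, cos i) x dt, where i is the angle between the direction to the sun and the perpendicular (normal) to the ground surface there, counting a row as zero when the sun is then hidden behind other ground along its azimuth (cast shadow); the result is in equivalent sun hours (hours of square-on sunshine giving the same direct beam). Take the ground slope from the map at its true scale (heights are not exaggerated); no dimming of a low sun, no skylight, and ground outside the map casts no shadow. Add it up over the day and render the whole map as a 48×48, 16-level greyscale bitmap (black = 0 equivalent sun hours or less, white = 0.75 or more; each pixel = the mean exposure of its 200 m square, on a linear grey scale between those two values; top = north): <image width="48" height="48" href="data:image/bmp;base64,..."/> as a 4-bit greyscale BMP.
<image width="48" height="48" href="data:image/bmp;base64,Qk32BAAAAAAAAHYAAAAoAAAAMAAAADAAAAABAAQAAAAAAIAEAAATCwAAEwsAABAAAAAAAAAAAAAAABEREQAiIiIAMzMzAERERABVVVUAZmZmAHd3dwCIiIgAmZmZAKqqqgC7u7sAzMzMAN3d3QDu7u4A////AGZmZmVVVVVVVVVVVVVlVEQyEQAAAAAAAWZmVVVVREVVREREVVVUMRAAAAAAAAAAAFVDMzRFVFVVRENEVVVVMQAAAAAAAAAAADMzMzRVVVVVVDNFZmZmZCEAAAAAAAAAADMzNERVVVZmZVVmd2ZVaHUyERI1MQAAADMiIjRWZ3ZmZ3iIdmVFVomGQhE1ZBAAATRERFZnh2Zmd4mYZCETVmeYUgATV2Q1ileaqpmIdmZmZ4l1IAAANWZ4YgABN6u83Yq8zLqHZmZmZmZBAAAABGZohjAAFa3tuZmYiIdlZmZmZmQQAAAAE2ZnmoQQAmrKl4ZEVVVVVmZmZlIAAAE0VWZmi8piATeZiFQiNERVVVVmZjEAEleaqGZmi+7HQ0Z2ZjESIiIjRFVmZUMzV5rMt2Zmit/rhmZmZiAAAAERE0VWZmeau6qpdmVVaKzbmIdmZhAAAAAAACRVVore7KdUQyEiNGi7qYdmZgAAAAAAAAJFVWm923QiIRAAASWKqYZmZgAAAAAAAAAkMhNol1MjREMgABNoh2VWVQAAAAAAAAABEAAkZUMjVodTEAFGZURERQAAAAAAAAAAAAACNEQ0Vmh2QhEkVDEQEgAAAAAAAjMQAAAAE0REVmZ3ZCESMyAAAAAAAAABJFUwAAAAE0VVVmZmZlQyIhAAABEAAAAjREQyAAEjREVmZlVVVmVDIRABEUMQASNVQzIjM1eHZVZ3ZVMjRWZUIiIjM2UyI1ZmUxATWM7bmImYZDERNVVUMzNFVXZDRWZ2VBACa//9u7unMQACNFVEREVnd2ZVZmZ4h1IkjNyXeIdRAAEkVVVERWeJiGZndlVoq6mJqmNEQQAAABNnd2ZVZ4mpmGZndkNFaKqpYgARAAAAACWJmIiIiJmYdjRXdkMhABIyAAAAAAAAEkV4iZmZmIdmVBJFZlMQAAARAAAAASRndmZmeIiYh2ZlRBI0REQhETVVVDIRN6vMy5h2d3h3ZlVVVTIhIjRVVVIANohmesu7zcuYd3d2ZUNFZ0MhASRnZBAAAmmpmZdVjNy5iHd3ZUNFZkQyEjVmUgAAACWIdkERN6uph3eIdlREVVVEM0VUMQAAABI0MhAAE1ZmZmeJmGVEVXdmVUQyEREQAAASIhERESRUNGiauoZVVYiHdkMRESMiIhETQzQyEAESR5q7y5hmZoiZh2QyM0REZlRFVnd1IQE3rNy7u6mHd4iIh2VUVVVVeYZmZ4mHQiWd7sh4mZqpmWd3dmZVVVRFeIZmZmd3VVi9yGZmZ5vMzWZmZmZlVERXiGZmVVVVVWeZZmZlV5zu/2ZmZmZVVEWKqGZmUzM0VWZVZmZlV63v/2ZmZmZVVWi8qGZlMiI0VmVEVmZmaKzdzGZmZmZVZ4q7l2VDIiI0aIdURVVWeaupdmZmZmZmeaqphlQyERIkaJhkMzNGeZhmZmZmZmZniqqYdlQyERI0Z4dUMzRFeIZmZmZmZmZniZmHdlQzIzRFZmVDIzRFZ2ZmZmZmZmZmZ2ZmZVRERFVVVVRERERVVWZmZg=="/>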